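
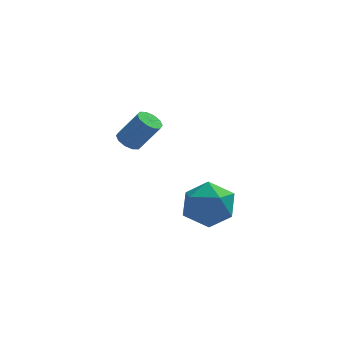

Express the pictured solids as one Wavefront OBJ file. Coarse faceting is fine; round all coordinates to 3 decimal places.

v 0.17 -3.575 -3.095
v 0.752 -2.607 -3.43
v 1.568 -3.993 -1.87
v 2.15 -3.025 -2.205
v 1.148 -2.928 -1.594
v 0.284 -2.669 -2.351
v 2.036 -3.931 -2.949
v 1.172 -3.672 -3.706
v 1.905 -2.827 -3.339
v 1.357 -2.207 -2.502
v 0.963 -4.393 -2.798
v 0.415 -3.773 -1.961
v -1.866 -3.872 1.17
v -1.487 -4.159 0.875
v -0.674 -4.296 2.056
v -1.054 -4.008 2.35
v -1.404 -3.823 0.857
v -0.591 -3.96 2.038
v -1.498 -3.506 0.959
v -0.686 -3.643 2.139
v -1.733 -3.328 1.141
v -0.92 -3.465 2.322
v -2.018 -3.358 1.334
v -1.206 -3.495 2.515
v -2.246 -3.584 1.464
v -1.433 -3.721 2.645
v -2.329 -3.92 1.482
v -1.516 -4.057 2.663
v -2.234 -4.237 1.381
v -1.422 -4.374 2.561
v -2 -4.415 1.198
v -1.187 -4.552 2.379
v -1.714 -4.385 1.005
v -0.902 -4.522 2.186
f 1 12 6
f 1 6 2
f 1 2 8
f 1 8 11
f 1 11 12
f 2 6 10
f 6 12 5
f 12 11 3
f 11 8 7
f 8 2 9
f 4 10 5
f 4 5 3
f 4 3 7
f 4 7 9
f 4 9 10
f 5 10 6
f 3 5 12
f 7 3 11
f 9 7 8
f 10 9 2
f 14 13 17
f 14 17 15
f 15 17 18
f 15 18 16
f 17 13 19
f 17 19 18
f 18 19 20
f 18 20 16
f 19 13 21
f 19 21 20
f 20 21 22
f 20 22 16
f 21 13 23
f 21 23 22
f 22 23 24
f 22 24 16
f 23 13 25
f 23 25 24
f 24 25 26
f 24 26 16
f 25 13 27
f 25 27 26
f 26 27 28
f 26 28 16
f 27 13 29
f 27 29 28
f 28 29 30
f 28 30 16
f 29 13 31
f 29 31 30
f 30 31 32
f 30 32 16
f 31 13 33
f 31 33 32
f 32 33 34
f 32 34 16
f 33 13 14
f 33 14 34
f 34 14 15
f 34 15 16



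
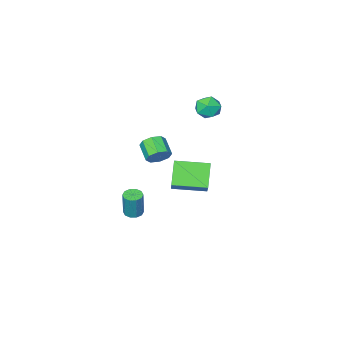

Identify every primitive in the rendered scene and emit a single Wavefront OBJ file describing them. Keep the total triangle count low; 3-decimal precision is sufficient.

v 1.246 -3.863 -4.565
v 1.812 -3.853 -4.633
v 2 -3.608 -3.022
v 1.434 -3.617 -2.955
v 1.692 -3.524 -4.669
v 1.881 -3.278 -3.059
v 1.402 -3.324 -4.666
v 1.59 -3.079 -3.055
v 1.052 -3.33 -4.624
v 1.241 -3.084 -3.013
v 0.776 -3.539 -4.56
v 0.965 -3.294 -2.949
v 0.68 -3.872 -4.498
v 0.868 -3.627 -2.887
v 0.799 -4.202 -4.461
v 0.988 -3.956 -2.851
v 1.09 -4.401 -4.465
v 1.278 -4.156 -2.854
v 1.439 -4.396 -4.507
v 1.628 -4.15 -2.896
v 1.715 -4.186 -4.571
v 1.904 -3.941 -2.96
v -2.908 -2.683 -3.835
v -3.669 -3.507 -2.572
v -2.122 -1.518 -2.602
v -2.884 -2.342 -1.338
v -1.316 -3.918 -3.682
v -2.078 -4.742 -2.418
v -0.531 -2.753 -2.448
v -1.292 -3.577 -1.185
v 2.985 1.192 3.196
v 3.256 0.808 2.677
v 3.005 -0.136 3.245
v 2.735 0.248 3.764
v 3.62 0.935 3.049
v 3.369 -0.009 3.617
v 3.612 1.213 3.507
v 3.361 0.269 4.075
v 3.237 1.479 3.783
v 2.987 0.534 4.351
v 2.715 1.576 3.715
v 2.464 0.632 4.283
v 2.351 1.449 3.343
v 2.1 0.505 3.911
v 2.359 1.171 2.885
v 2.108 0.227 3.453
v 2.733 0.906 2.609
v 2.483 -0.039 3.177
v -3.09 -1.703 3.488
v -2.467 -1.649 2.91
v -2.933 -3.071 3.53
v -2.31 -3.017 2.952
v -2.188 -2.714 3.739
v -2.286 -1.868 3.712
v -3.114 -2.852 2.728
v -3.212 -2.006 2.701
v -2.482 -2.359 2.44
v -1.91 -2.274 3.065
v -3.49 -2.446 3.375
v -2.918 -2.361 4
f 2 1 5
f 2 5 3
f 3 5 6
f 3 6 4
f 5 1 7
f 5 7 6
f 6 7 8
f 6 8 4
f 7 1 9
f 7 9 8
f 8 9 10
f 8 10 4
f 9 1 11
f 9 11 10
f 10 11 12
f 10 12 4
f 11 1 13
f 11 13 12
f 12 13 14
f 12 14 4
f 13 1 15
f 13 15 14
f 14 15 16
f 14 16 4
f 15 1 17
f 15 17 16
f 16 17 18
f 16 18 4
f 17 1 19
f 17 19 18
f 18 19 20
f 18 20 4
f 19 1 21
f 19 21 20
f 20 21 22
f 20 22 4
f 21 1 2
f 21 2 22
f 22 2 3
f 22 3 4
f 24 26 23
f 27 24 23
f 23 26 25
f 25 27 23
f 24 30 26
f 28 24 27
f 28 30 24
f 26 30 25
f 29 27 25
f 25 30 29
f 29 28 27
f 30 28 29
f 32 31 35
f 32 35 33
f 33 35 36
f 33 36 34
f 35 31 37
f 35 37 36
f 36 37 38
f 36 38 34
f 37 31 39
f 37 39 38
f 38 39 40
f 38 40 34
f 39 31 41
f 39 41 40
f 40 41 42
f 40 42 34
f 41 31 43
f 41 43 42
f 42 43 44
f 42 44 34
f 43 31 45
f 43 45 44
f 44 45 46
f 44 46 34
f 45 31 47
f 45 47 46
f 46 47 48
f 46 48 34
f 47 31 32
f 47 32 48
f 48 32 33
f 48 33 34
f 49 60 54
f 49 54 50
f 49 50 56
f 49 56 59
f 49 59 60
f 50 54 58
f 54 60 53
f 60 59 51
f 59 56 55
f 56 50 57
f 52 58 53
f 52 53 51
f 52 51 55
f 52 55 57
f 52 57 58
f 53 58 54
f 51 53 60
f 55 51 59
f 57 55 56
f 58 57 50



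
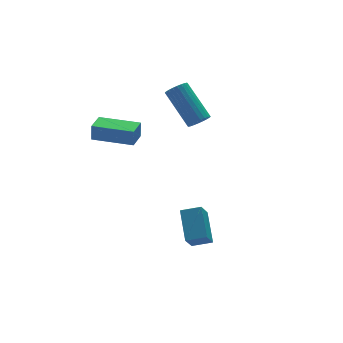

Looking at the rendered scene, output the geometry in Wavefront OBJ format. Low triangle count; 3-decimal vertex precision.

v -1.319 1.198 2.866
v -1.272 1.248 3.683
v -2.665 2.567 2.86
v -2.619 2.616 3.678
v -0.601 1.904 2.782
v -0.555 1.953 3.6
v -1.948 3.272 2.777
v -1.901 3.322 3.594
v -0.79 -2.982 -1.122
v -1.345 -3.416 -0.251
v -0.34 -1.723 -0.207
v -0.895 -2.157 0.664
v -0.025 -3.443 -0.864
v -0.58 -3.877 0.007
v 0.425 -2.184 0.051
v -0.13 -2.618 0.922
v 2.013 1.334 3.191
v 2.575 1.425 3.204
v 2.29 2.997 4.582
v 1.727 2.906 4.569
v 2.514 1.559 3.038
v 2.228 3.131 4.416
v 2.376 1.659 2.895
v 2.09 3.231 4.273
v 2.182 1.71 2.797
v 1.897 3.282 4.175
v 1.963 1.703 2.76
v 1.678 3.275 4.137
v 1.752 1.64 2.787
v 1.466 3.212 4.165
v 1.58 1.531 2.877
v 1.294 3.103 4.255
v 1.474 1.391 3.014
v 1.188 2.963 4.392
v 1.45 1.243 3.178
v 1.165 2.815 4.556
v 1.512 1.109 3.344
v 1.226 2.681 4.722
v 1.65 1.009 3.487
v 1.364 2.581 4.865
v 1.843 0.958 3.585
v 1.558 2.53 4.963
v 2.062 0.965 3.623
v 1.777 2.537 5
v 2.274 1.028 3.595
v 1.988 2.6 4.973
v 2.446 1.137 3.505
v 2.16 2.709 4.883
v 2.552 1.277 3.368
v 2.266 2.849 4.746
f 2 4 1
f 5 2 1
f 1 4 3
f 3 5 1
f 2 8 4
f 6 2 5
f 6 8 2
f 4 8 3
f 7 5 3
f 3 8 7
f 7 6 5
f 8 6 7
f 10 12 9
f 13 10 9
f 9 12 11
f 11 13 9
f 10 16 12
f 14 10 13
f 14 16 10
f 12 16 11
f 15 13 11
f 11 16 15
f 15 14 13
f 16 14 15
f 18 17 21
f 18 21 19
f 19 21 22
f 19 22 20
f 21 17 23
f 21 23 22
f 22 23 24
f 22 24 20
f 23 17 25
f 23 25 24
f 24 25 26
f 24 26 20
f 25 17 27
f 25 27 26
f 26 27 28
f 26 28 20
f 27 17 29
f 27 29 28
f 28 29 30
f 28 30 20
f 29 17 31
f 29 31 30
f 30 31 32
f 30 32 20
f 31 17 33
f 31 33 32
f 32 33 34
f 32 34 20
f 33 17 35
f 33 35 34
f 34 35 36
f 34 36 20
f 35 17 37
f 35 37 36
f 36 37 38
f 36 38 20
f 37 17 39
f 37 39 38
f 38 39 40
f 38 40 20
f 39 17 41
f 39 41 40
f 40 41 42
f 40 42 20
f 41 17 43
f 41 43 42
f 42 43 44
f 42 44 20
f 43 17 45
f 43 45 44
f 44 45 46
f 44 46 20
f 45 17 47
f 45 47 46
f 46 47 48
f 46 48 20
f 47 17 49
f 47 49 48
f 48 49 50
f 48 50 20
f 49 17 18
f 49 18 50
f 50 18 19
f 50 19 20



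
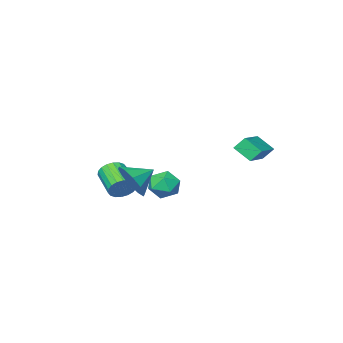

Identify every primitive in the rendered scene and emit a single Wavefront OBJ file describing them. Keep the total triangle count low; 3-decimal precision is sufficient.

v -4.947 2.959 -1.63
v -4.583 2.096 -0.945
v -3.333 4.055 -1.106
v -2.969 3.193 -0.421
v -4.511 2.627 -2.279
v -4.147 1.765 -1.594
v -2.897 3.724 -1.755
v -2.533 2.861 -1.07
v -0.704 1.016 -3.453
v 0.146 0.858 -3.123
v -0.506 -0.058 -4.477
v 0.344 -0.216 -4.147
v -0.397 -0.438 -3.64
v -0.519 0.226 -3.007
v 0.159 0.574 -4.593
v 0.037 1.238 -3.96
v 0.68 0.585 -3.828
v 0.336 -0.04 -3.239
v -0.696 0.84 -4.361
v -1.04 0.215 -3.772
v 1.118 -1.334 -4.342
v 1.554 -1.154 -3.747
v 1.218 -2.606 -3.062
v 0.782 -2.786 -3.658
v 1.249 -1.04 -3.654
v 0.914 -2.492 -2.969
v 0.918 -0.984 -3.698
v 0.583 -2.436 -3.013
v 0.627 -0.998 -3.869
v 0.292 -2.449 -3.185
v 0.433 -1.078 -4.135
v 0.098 -2.53 -3.45
v 0.375 -1.209 -4.441
v 0.039 -2.661 -3.756
v 0.463 -1.365 -4.728
v 0.128 -2.816 -4.043
v 0.682 -1.514 -4.938
v 0.346 -2.966 -4.253
v 0.986 -1.628 -5.031
v 0.651 -3.08 -4.346
v 1.317 -1.684 -4.987
v 0.982 -3.136 -4.302
v 1.608 -1.671 -4.815
v 1.273 -3.122 -4.131
v 1.802 -1.59 -4.55
v 1.467 -3.042 -3.865
v 1.861 -1.459 -4.244
v 1.525 -2.911 -3.559
v 1.772 -1.304 -3.957
v 1.437 -2.755 -3.272
v 2.731 1.9 -2.445
v 3.251 2.12 -1.513
v 1.589 2.1 -1.855
v 3.177 2.698 -1.851
v 2.932 2.971 -2.416
v 2.611 2.836 -2.992
v 2.335 2.343 -3.359
v 2.21 1.681 -3.377
v 2.284 1.103 -3.039
v 2.529 0.83 -2.474
v 2.85 0.965 -1.898
v 3.126 1.458 -1.531
f 2 4 1
f 5 2 1
f 1 4 3
f 3 5 1
f 2 8 4
f 6 2 5
f 6 8 2
f 4 8 3
f 7 5 3
f 3 8 7
f 7 6 5
f 8 6 7
f 9 20 14
f 9 14 10
f 9 10 16
f 9 16 19
f 9 19 20
f 10 14 18
f 14 20 13
f 20 19 11
f 19 16 15
f 16 10 17
f 12 18 13
f 12 13 11
f 12 11 15
f 12 15 17
f 12 17 18
f 13 18 14
f 11 13 20
f 15 11 19
f 17 15 16
f 18 17 10
f 22 21 25
f 22 25 23
f 23 25 26
f 23 26 24
f 25 21 27
f 25 27 26
f 26 27 28
f 26 28 24
f 27 21 29
f 27 29 28
f 28 29 30
f 28 30 24
f 29 21 31
f 29 31 30
f 30 31 32
f 30 32 24
f 31 21 33
f 31 33 32
f 32 33 34
f 32 34 24
f 33 21 35
f 33 35 34
f 34 35 36
f 34 36 24
f 35 21 37
f 35 37 36
f 36 37 38
f 36 38 24
f 37 21 39
f 37 39 38
f 38 39 40
f 38 40 24
f 39 21 41
f 39 41 40
f 40 41 42
f 40 42 24
f 41 21 43
f 41 43 42
f 42 43 44
f 42 44 24
f 43 21 45
f 43 45 44
f 44 45 46
f 44 46 24
f 45 21 47
f 45 47 46
f 46 47 48
f 46 48 24
f 47 21 49
f 47 49 48
f 48 49 50
f 48 50 24
f 49 21 22
f 49 22 50
f 50 22 23
f 50 23 24
f 52 51 54
f 52 54 53
f 54 51 55
f 54 55 53
f 55 51 56
f 55 56 53
f 56 51 57
f 56 57 53
f 57 51 58
f 57 58 53
f 58 51 59
f 58 59 53
f 59 51 60
f 59 60 53
f 60 51 61
f 60 61 53
f 61 51 62
f 61 62 53
f 62 51 52
f 62 52 53



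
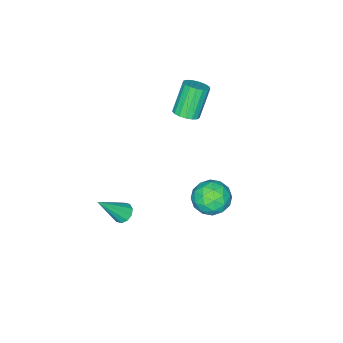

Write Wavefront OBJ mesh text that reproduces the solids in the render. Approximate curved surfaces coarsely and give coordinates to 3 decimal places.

v -2.627 -0.112 -3.407
v -1.938 -0.103 -2.67
v -1.942 -1.457 -4.03
v -1.253 -1.448 -3.293
v -2.216 -1.659 -3.08
v -2.64 -0.828 -2.695
v -1.24 -0.732 -4.005
v -1.664 0.099 -3.62
v -1.081 -0.486 -3.039
v -1.684 -1.058 -2.468
v -2.196 -0.502 -4.232
v -2.799 -1.074 -3.661
v -2.343 0.011 -2.984
v -1.537 -1.571 -3.716
v -2.104 -1.695 -3.591
v -1.698 -1.689 -3.158
v -2.756 -0.416 -2.998
v -2.35 -0.41 -2.565
v -2.514 -1.325 -2.806
v -1.53 -1.15 -4.135
v -1.124 -1.144 -3.702
v -2.182 0.129 -3.542
v -1.776 0.135 -3.109
v -1.366 -0.235 -3.894
v -1.434 -0.209 -2.767
v -1.031 -1 -3.134
v -1.023 -0.579 -3.552
v -1.272 -0.091 -3.326
v -1.788 -0.546 -2.431
v -1.385 -1.336 -2.798
v -1.952 -1.46 -2.673
v -2.201 -0.972 -2.446
v -1.284 -0.771 -2.649
v -2.495 -0.224 -3.902
v -2.092 -1.014 -4.269
v -1.679 -0.588 -4.254
v -1.928 -0.1 -4.027
v -2.849 -0.56 -3.566
v -2.446 -1.351 -3.933
v -2.608 -1.469 -3.374
v -2.857 -0.981 -3.148
v -2.596 -0.789 -4.051
v -2.392 -2.709 1.512
v -1.94 -2.344 1.805
v -2.817 -2.447 3.281
v -3.268 -2.811 2.988
v -2.146 -2.137 1.698
v -3.022 -2.239 3.174
v -2.407 -2.06 1.548
v -3.283 -2.163 3.024
v -2.665 -2.132 1.39
v -3.542 -2.234 2.866
v -2.861 -2.336 1.259
v -3.737 -2.439 2.736
v -2.949 -2.625 1.187
v -3.825 -2.728 2.664
v -2.909 -2.934 1.189
v -3.785 -3.037 2.666
v -2.751 -3.191 1.265
v -3.627 -3.294 2.742
v -2.511 -3.337 1.397
v -3.387 -3.44 2.874
v -2.243 -3.34 1.556
v -3.119 -3.443 3.033
v -2.01 -3.198 1.705
v -2.886 -3.3 3.181
v -1.864 -2.944 1.809
v -2.74 -3.046 3.285
v -1.839 -2.636 1.845
v -2.715 -2.738 3.322
v 1.538 -3.149 -3.275
v 1.978 -3.178 -3.62
v 2.622 -3.711 -1.845
v 1.967 -2.859 -3.486
v 1.792 -2.651 -3.272
v 1.52 -2.633 -3.059
v 1.255 -2.813 -2.928
v 1.097 -3.121 -2.93
v 1.108 -3.44 -3.063
v 1.283 -3.648 -3.277
v 1.555 -3.666 -3.491
v 1.821 -3.486 -3.621
f 1 38 17
f 38 12 41
f 17 41 6
f 38 41 17
f 1 17 13
f 17 6 18
f 13 18 2
f 17 18 13
f 1 13 22
f 13 2 23
f 22 23 8
f 13 23 22
f 1 22 34
f 22 8 37
f 34 37 11
f 22 37 34
f 1 34 38
f 34 11 42
f 38 42 12
f 34 42 38
f 2 18 29
f 18 6 32
f 29 32 10
f 18 32 29
f 6 41 19
f 41 12 40
f 19 40 5
f 41 40 19
f 12 42 39
f 42 11 35
f 39 35 3
f 42 35 39
f 11 37 36
f 37 8 24
f 36 24 7
f 37 24 36
f 8 23 28
f 23 2 25
f 28 25 9
f 23 25 28
f 4 30 16
f 30 10 31
f 16 31 5
f 30 31 16
f 4 16 14
f 16 5 15
f 14 15 3
f 16 15 14
f 4 14 21
f 14 3 20
f 21 20 7
f 14 20 21
f 4 21 26
f 21 7 27
f 26 27 9
f 21 27 26
f 4 26 30
f 26 9 33
f 30 33 10
f 26 33 30
f 5 31 19
f 31 10 32
f 19 32 6
f 31 32 19
f 3 15 39
f 15 5 40
f 39 40 12
f 15 40 39
f 7 20 36
f 20 3 35
f 36 35 11
f 20 35 36
f 9 27 28
f 27 7 24
f 28 24 8
f 27 24 28
f 10 33 29
f 33 9 25
f 29 25 2
f 33 25 29
f 44 43 47
f 44 47 45
f 45 47 48
f 45 48 46
f 47 43 49
f 47 49 48
f 48 49 50
f 48 50 46
f 49 43 51
f 49 51 50
f 50 51 52
f 50 52 46
f 51 43 53
f 51 53 52
f 52 53 54
f 52 54 46
f 53 43 55
f 53 55 54
f 54 55 56
f 54 56 46
f 55 43 57
f 55 57 56
f 56 57 58
f 56 58 46
f 57 43 59
f 57 59 58
f 58 59 60
f 58 60 46
f 59 43 61
f 59 61 60
f 60 61 62
f 60 62 46
f 61 43 63
f 61 63 62
f 62 63 64
f 62 64 46
f 63 43 65
f 63 65 64
f 64 65 66
f 64 66 46
f 65 43 67
f 65 67 66
f 66 67 68
f 66 68 46
f 67 43 69
f 67 69 68
f 68 69 70
f 68 70 46
f 69 43 44
f 69 44 70
f 70 44 45
f 70 45 46
f 72 71 74
f 72 74 73
f 74 71 75
f 74 75 73
f 75 71 76
f 75 76 73
f 76 71 77
f 76 77 73
f 77 71 78
f 77 78 73
f 78 71 79
f 78 79 73
f 79 71 80
f 79 80 73
f 80 71 81
f 80 81 73
f 81 71 82
f 81 82 73
f 82 71 72
f 82 72 73



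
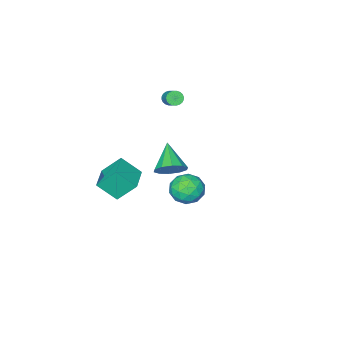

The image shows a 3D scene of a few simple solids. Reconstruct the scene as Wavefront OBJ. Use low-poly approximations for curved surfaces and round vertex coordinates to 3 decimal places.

v 2.347 -0.205 0.224
v 2.634 0.257 0.99
v 1.533 -1.475 1.296
v 2.113 0.465 0.84
v 1.681 0.416 0.454
v 1.504 0.13 -0.019
v 1.649 -0.284 -0.4
v 2.061 -0.668 -0.542
v 2.582 -0.876 -0.391
v 3.014 -0.827 -0.006
v 3.191 -0.541 0.468
v 3.046 -0.127 0.848
v 2.98 2.999 1.504
v 3.509 3.803 1.774
v 4.351 2.197 1.206
v 4.88 3.001 1.476
v 4.365 2.488 2.161
v 3.518 2.983 2.346
v 4.342 3.017 0.634
v 3.495 3.512 0.819
v 4.35 3.813 1.237
v 4.365 3.487 2.181
v 3.495 2.513 0.799
v 3.51 2.187 1.743
v 3.124 3.471 1.665
v 4.736 2.529 1.315
v 4.434 2.227 1.717
v 4.744 2.699 1.876
v 3.129 2.99 2.001
v 3.44 3.462 2.16
v 3.944 2.689 2.388
v 4.42 2.538 0.82
v 4.731 3.01 0.979
v 3.116 3.301 1.104
v 3.426 3.773 1.263
v 3.916 3.311 0.592
v 3.929 3.95 1.508
v 4.735 3.479 1.333
v 4.419 3.488 0.838
v 3.921 3.779 0.947
v 3.938 3.758 2.063
v 4.744 3.287 1.888
v 4.441 2.985 2.29
v 3.943 3.276 2.399
v 4.433 3.764 1.747
v 3.116 2.713 1.092
v 3.922 2.242 0.917
v 3.917 2.724 0.581
v 3.419 3.015 0.69
v 3.125 2.521 1.647
v 3.931 2.05 1.472
v 3.939 2.221 2.033
v 3.441 2.512 2.142
v 3.427 2.236 1.233
v 2.552 -4.182 -3.425
v 1.791 -3.378 -2.215
v 3.748 -3.12 -3.377
v 2.987 -2.316 -2.167
v 3.293 -5.064 -2.373
v 2.532 -4.26 -1.163
v 4.489 -4.002 -2.325
v 3.728 -3.198 -1.115
v -1.043 -4.307 2.135
v -0.662 -4.595 2.283
v -0.256 -3.701 2.974
v -0.637 -3.413 2.825
v -0.585 -4.508 2.126
v -0.18 -3.614 2.817
v -0.578 -4.391 1.971
v -0.172 -3.497 2.661
v -0.642 -4.261 1.84
v -0.236 -3.367 2.53
v -0.766 -4.138 1.754
v -0.361 -3.244 2.444
v -0.933 -4.041 1.726
v -0.528 -3.147 2.416
v -1.117 -3.984 1.76
v -0.711 -3.09 2.451
v -1.289 -3.976 1.852
v -0.883 -3.083 2.542
v -1.424 -4.019 1.986
v -1.018 -3.125 2.677
v -1.5 -4.106 2.143
v -1.095 -3.212 2.834
v -1.508 -4.223 2.299
v -1.102 -3.329 2.989
v -1.444 -4.353 2.43
v -1.038 -3.459 3.12
v -1.319 -4.476 2.516
v -0.914 -3.582 3.206
v -1.152 -4.573 2.544
v -0.747 -3.679 3.234
v -0.969 -4.63 2.509
v -0.563 -3.736 3.2
v -0.797 -4.637 2.418
v -0.391 -3.744 3.108
f 2 1 4
f 2 4 3
f 4 1 5
f 4 5 3
f 5 1 6
f 5 6 3
f 6 1 7
f 6 7 3
f 7 1 8
f 7 8 3
f 8 1 9
f 8 9 3
f 9 1 10
f 9 10 3
f 10 1 11
f 10 11 3
f 11 1 12
f 11 12 3
f 12 1 2
f 12 2 3
f 13 50 29
f 50 24 53
f 29 53 18
f 50 53 29
f 13 29 25
f 29 18 30
f 25 30 14
f 29 30 25
f 13 25 34
f 25 14 35
f 34 35 20
f 25 35 34
f 13 34 46
f 34 20 49
f 46 49 23
f 34 49 46
f 13 46 50
f 46 23 54
f 50 54 24
f 46 54 50
f 14 30 41
f 30 18 44
f 41 44 22
f 30 44 41
f 18 53 31
f 53 24 52
f 31 52 17
f 53 52 31
f 24 54 51
f 54 23 47
f 51 47 15
f 54 47 51
f 23 49 48
f 49 20 36
f 48 36 19
f 49 36 48
f 20 35 40
f 35 14 37
f 40 37 21
f 35 37 40
f 16 42 28
f 42 22 43
f 28 43 17
f 42 43 28
f 16 28 26
f 28 17 27
f 26 27 15
f 28 27 26
f 16 26 33
f 26 15 32
f 33 32 19
f 26 32 33
f 16 33 38
f 33 19 39
f 38 39 21
f 33 39 38
f 16 38 42
f 38 21 45
f 42 45 22
f 38 45 42
f 17 43 31
f 43 22 44
f 31 44 18
f 43 44 31
f 15 27 51
f 27 17 52
f 51 52 24
f 27 52 51
f 19 32 48
f 32 15 47
f 48 47 23
f 32 47 48
f 21 39 40
f 39 19 36
f 40 36 20
f 39 36 40
f 22 45 41
f 45 21 37
f 41 37 14
f 45 37 41
f 56 58 55
f 59 56 55
f 55 58 57
f 57 59 55
f 56 62 58
f 60 56 59
f 60 62 56
f 58 62 57
f 61 59 57
f 57 62 61
f 61 60 59
f 62 60 61
f 64 63 67
f 64 67 65
f 65 67 68
f 65 68 66
f 67 63 69
f 67 69 68
f 68 69 70
f 68 70 66
f 69 63 71
f 69 71 70
f 70 71 72
f 70 72 66
f 71 63 73
f 71 73 72
f 72 73 74
f 72 74 66
f 73 63 75
f 73 75 74
f 74 75 76
f 74 76 66
f 75 63 77
f 75 77 76
f 76 77 78
f 76 78 66
f 77 63 79
f 77 79 78
f 78 79 80
f 78 80 66
f 79 63 81
f 79 81 80
f 80 81 82
f 80 82 66
f 81 63 83
f 81 83 82
f 82 83 84
f 82 84 66
f 83 63 85
f 83 85 84
f 84 85 86
f 84 86 66
f 85 63 87
f 85 87 86
f 86 87 88
f 86 88 66
f 87 63 89
f 87 89 88
f 88 89 90
f 88 90 66
f 89 63 91
f 89 91 90
f 90 91 92
f 90 92 66
f 91 63 93
f 91 93 92
f 92 93 94
f 92 94 66
f 93 63 95
f 93 95 94
f 94 95 96
f 94 96 66
f 95 63 64
f 95 64 96
f 96 64 65
f 96 65 66



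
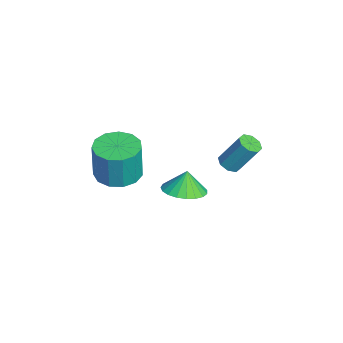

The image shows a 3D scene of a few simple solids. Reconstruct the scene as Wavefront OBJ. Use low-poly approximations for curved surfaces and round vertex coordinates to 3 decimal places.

v 1.426 -1.235 -1.694
v 2.08 -0.521 -1.635
v 1.174 -1.085 -0.706
v 1.748 -0.322 -1.75
v 1.361 -0.281 -1.856
v 0.985 -0.405 -1.933
v 0.685 -0.673 -1.969
v 0.514 -1.038 -1.957
v 0.5 -1.437 -1.9
v 0.646 -1.801 -1.807
v 0.928 -2.067 -1.694
v 1.295 -2.19 -1.582
v 1.685 -2.147 -1.489
v 2.03 -1.947 -1.431
v 2.271 -1.624 -1.419
v 2.366 -1.233 -1.454
v 2.298 -0.843 -1.531
v 1.919 0.545 0.327
v 2.365 0.772 0.123
v 2.587 1.581 1.509
v 2.141 1.355 1.713
v 2.025 0.995 0.048
v 2.247 1.804 1.433
v 1.623 0.955 0.136
v 1.845 1.764 1.521
v 1.395 0.674 0.336
v 1.617 1.483 1.722
v 1.473 0.319 0.531
v 1.695 1.128 1.917
v 1.813 0.096 0.607
v 2.035 0.905 1.992
v 2.215 0.136 0.519
v 2.437 0.945 1.904
v 2.443 0.417 0.318
v 2.665 1.226 1.704
v 1.694 -3.934 -0.128
v 2.691 -3.785 -0.189
v 2.803 -3.817 1.588
v 1.806 -3.966 1.648
v 2.453 -3.269 -0.164
v 2.566 -3.301 1.612
v 1.974 -2.964 -0.128
v 2.087 -2.996 1.648
v 1.406 -2.967 -0.093
v 1.519 -2.998 1.684
v 0.929 -3.277 -0.068
v 1.042 -3.308 1.708
v 0.695 -3.795 -0.062
v 0.808 -3.827 1.714
v 0.778 -4.358 -0.078
v 0.891 -4.39 1.699
v 1.152 -4.786 -0.109
v 1.265 -4.818 1.667
v 1.698 -4.944 -0.146
v 1.81 -4.976 1.63
v 2.242 -4.781 -0.178
v 2.354 -4.813 1.598
v 2.612 -4.349 -0.194
v 2.725 -4.381 1.582
f 2 1 4
f 2 4 3
f 4 1 5
f 4 5 3
f 5 1 6
f 5 6 3
f 6 1 7
f 6 7 3
f 7 1 8
f 7 8 3
f 8 1 9
f 8 9 3
f 9 1 10
f 9 10 3
f 10 1 11
f 10 11 3
f 11 1 12
f 11 12 3
f 12 1 13
f 12 13 3
f 13 1 14
f 13 14 3
f 14 1 15
f 14 15 3
f 15 1 16
f 15 16 3
f 16 1 17
f 16 17 3
f 17 1 2
f 17 2 3
f 19 18 22
f 19 22 20
f 20 22 23
f 20 23 21
f 22 18 24
f 22 24 23
f 23 24 25
f 23 25 21
f 24 18 26
f 24 26 25
f 25 26 27
f 25 27 21
f 26 18 28
f 26 28 27
f 27 28 29
f 27 29 21
f 28 18 30
f 28 30 29
f 29 30 31
f 29 31 21
f 30 18 32
f 30 32 31
f 31 32 33
f 31 33 21
f 32 18 34
f 32 34 33
f 33 34 35
f 33 35 21
f 34 18 19
f 34 19 35
f 35 19 20
f 35 20 21
f 37 36 40
f 37 40 38
f 38 40 41
f 38 41 39
f 40 36 42
f 40 42 41
f 41 42 43
f 41 43 39
f 42 36 44
f 42 44 43
f 43 44 45
f 43 45 39
f 44 36 46
f 44 46 45
f 45 46 47
f 45 47 39
f 46 36 48
f 46 48 47
f 47 48 49
f 47 49 39
f 48 36 50
f 48 50 49
f 49 50 51
f 49 51 39
f 50 36 52
f 50 52 51
f 51 52 53
f 51 53 39
f 52 36 54
f 52 54 53
f 53 54 55
f 53 55 39
f 54 36 56
f 54 56 55
f 55 56 57
f 55 57 39
f 56 36 58
f 56 58 57
f 57 58 59
f 57 59 39
f 58 36 37
f 58 37 59
f 59 37 38
f 59 38 39



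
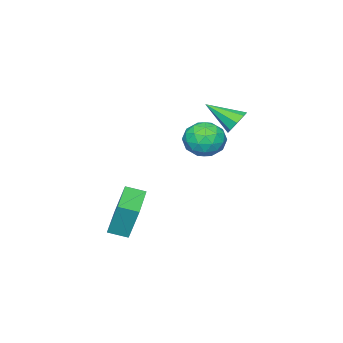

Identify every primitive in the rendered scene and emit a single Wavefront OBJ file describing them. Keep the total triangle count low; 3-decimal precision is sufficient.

v -1.964 3.2 1.264
v -1.388 3.602 1.554
v -1.416 1.7 2.256
v -1.871 3.639 1.877
v -2.408 3.419 1.84
v -2.685 3.07 1.466
v -2.54 2.798 0.974
v -2.057 2.76 0.651
v -1.52 2.981 0.687
v -1.243 3.329 1.062
v 2.504 0.654 -4.107
v 2.5 1.314 -2.219
v 4.21 1.659 -4.454
v 4.206 2.319 -2.566
v 3.054 -0.179 -3.814
v 3.05 0.481 -1.926
v 4.76 0.826 -4.161
v 4.756 1.486 -2.273
v -1.39 1.744 0.161
v -1.032 1.264 -0.816
v -3.088 1.056 -0.124
v -2.73 0.576 -1.101
v -2.352 0.179 -0.094
v -1.302 0.604 0.082
v -2.818 1.716 -1.022
v -1.768 2.141 -0.846
v -1.914 1.246 -1.547
v -1.626 0.296 -0.973
v -2.494 2.024 0.033
v -2.206 1.074 0.607
v -1.062 1.564 -0.303
v -3.058 0.756 -0.637
v -2.836 0.523 -0.046
v -2.625 0.24 -0.62
v -1.221 1.177 0.225
v -1.01 0.894 -0.349
v -1.786 0.257 0.075
v -3.11 1.426 -0.591
v -2.899 1.143 -1.165
v -1.495 2.08 -0.32
v -1.284 1.797 -0.894
v -2.334 2.063 -1.015
v -1.37 1.271 -1.306
v -2.368 0.867 -1.474
v -2.42 1.537 -1.427
v -1.803 1.787 -1.324
v -1.2 0.713 -0.969
v -2.198 0.309 -1.137
v -1.976 0.076 -0.545
v -1.359 0.326 -0.441
v -1.719 0.703 -1.399
v -1.922 2.011 0.197
v -2.92 1.607 0.029
v -2.761 1.994 -0.499
v -2.144 2.244 -0.395
v -1.752 1.453 0.534
v -2.75 1.049 0.366
v -2.317 0.533 0.384
v -1.7 0.783 0.487
v -2.401 1.617 0.459
f 2 1 4
f 2 4 3
f 4 1 5
f 4 5 3
f 5 1 6
f 5 6 3
f 6 1 7
f 6 7 3
f 7 1 8
f 7 8 3
f 8 1 9
f 8 9 3
f 9 1 10
f 9 10 3
f 10 1 2
f 10 2 3
f 12 14 11
f 15 12 11
f 11 14 13
f 13 15 11
f 12 18 14
f 16 12 15
f 16 18 12
f 14 18 13
f 17 15 13
f 13 18 17
f 17 16 15
f 18 16 17
f 19 56 35
f 56 30 59
f 35 59 24
f 56 59 35
f 19 35 31
f 35 24 36
f 31 36 20
f 35 36 31
f 19 31 40
f 31 20 41
f 40 41 26
f 31 41 40
f 19 40 52
f 40 26 55
f 52 55 29
f 40 55 52
f 19 52 56
f 52 29 60
f 56 60 30
f 52 60 56
f 20 36 47
f 36 24 50
f 47 50 28
f 36 50 47
f 24 59 37
f 59 30 58
f 37 58 23
f 59 58 37
f 30 60 57
f 60 29 53
f 57 53 21
f 60 53 57
f 29 55 54
f 55 26 42
f 54 42 25
f 55 42 54
f 26 41 46
f 41 20 43
f 46 43 27
f 41 43 46
f 22 48 34
f 48 28 49
f 34 49 23
f 48 49 34
f 22 34 32
f 34 23 33
f 32 33 21
f 34 33 32
f 22 32 39
f 32 21 38
f 39 38 25
f 32 38 39
f 22 39 44
f 39 25 45
f 44 45 27
f 39 45 44
f 22 44 48
f 44 27 51
f 48 51 28
f 44 51 48
f 23 49 37
f 49 28 50
f 37 50 24
f 49 50 37
f 21 33 57
f 33 23 58
f 57 58 30
f 33 58 57
f 25 38 54
f 38 21 53
f 54 53 29
f 38 53 54
f 27 45 46
f 45 25 42
f 46 42 26
f 45 42 46
f 28 51 47
f 51 27 43
f 47 43 20
f 51 43 47



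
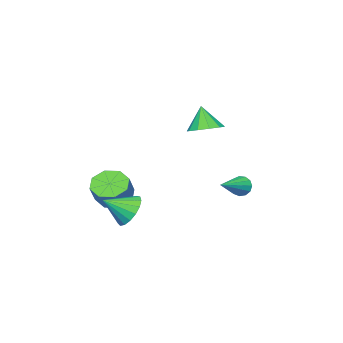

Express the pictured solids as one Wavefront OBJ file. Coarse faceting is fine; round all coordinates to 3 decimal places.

v -2.882 -0.166 0.653
v -2.323 0.491 0.974
v -3.098 -0.634 1.987
v -2.852 0.7 0.961
v -3.392 0.578 0.831
v -3.737 0.173 0.633
v -3.756 -0.363 0.443
v -3.441 -0.823 0.332
v -2.912 -1.032 0.344
v -2.372 -0.911 0.474
v -2.027 -0.505 0.673
v -2.008 0.03 0.863
v 1.001 -2.563 -3.08
v 1.423 -1.887 -3.634
v 2.202 -1.522 -2.593
v 1.779 -2.197 -2.04
v 0.825 -1.629 -3.277
v 1.604 -1.264 -2.236
v 0.33 -1.918 -2.805
v 1.109 -1.553 -1.764
v 0.228 -2.584 -2.494
v 1.007 -2.219 -1.454
v 0.578 -3.238 -2.527
v 1.357 -2.873 -1.486
v 1.176 -3.496 -2.884
v 1.955 -3.131 -1.843
v 1.671 -3.207 -3.356
v 2.45 -2.842 -2.315
v 1.773 -2.541 -3.666
v 2.552 -2.176 -2.626
v -0.542 3.694 -1.432
v -0.343 3.439 -1.925
v 1.142 3.806 -0.808
v -0.343 3.766 -1.982
v -0.407 4.071 -1.865
v -0.513 4.256 -1.611
v -0.629 4.263 -1.299
v -0.717 4.089 -1.03
v -0.75 3.79 -0.888
v -0.717 3.461 -0.919
v -0.628 3.206 -1.112
v -0.513 3.106 -1.407
v -0.406 3.192 -1.71
v 2.878 -0.044 -2.869
v 3.187 -0.476 -3.681
v 3.842 -0.816 -2.091
v 3.459 -0.101 -3.644
v 3.597 0.287 -3.43
v 3.571 0.599 -3.088
v 3.386 0.764 -2.695
v 3.085 0.744 -2.343
v 2.736 0.544 -2.111
v 2.42 0.208 -2.052
v 2.209 -0.185 -2.181
v 2.152 -0.545 -2.468
v 2.26 -0.791 -2.846
v 2.511 -0.866 -3.23
v 2.845 -0.752 -3.531
f 2 1 4
f 2 4 3
f 4 1 5
f 4 5 3
f 5 1 6
f 5 6 3
f 6 1 7
f 6 7 3
f 7 1 8
f 7 8 3
f 8 1 9
f 8 9 3
f 9 1 10
f 9 10 3
f 10 1 11
f 10 11 3
f 11 1 12
f 11 12 3
f 12 1 2
f 12 2 3
f 14 13 17
f 14 17 15
f 15 17 18
f 15 18 16
f 17 13 19
f 17 19 18
f 18 19 20
f 18 20 16
f 19 13 21
f 19 21 20
f 20 21 22
f 20 22 16
f 21 13 23
f 21 23 22
f 22 23 24
f 22 24 16
f 23 13 25
f 23 25 24
f 24 25 26
f 24 26 16
f 25 13 27
f 25 27 26
f 26 27 28
f 26 28 16
f 27 13 29
f 27 29 28
f 28 29 30
f 28 30 16
f 29 13 14
f 29 14 30
f 30 14 15
f 30 15 16
f 32 31 34
f 32 34 33
f 34 31 35
f 34 35 33
f 35 31 36
f 35 36 33
f 36 31 37
f 36 37 33
f 37 31 38
f 37 38 33
f 38 31 39
f 38 39 33
f 39 31 40
f 39 40 33
f 40 31 41
f 40 41 33
f 41 31 42
f 41 42 33
f 42 31 43
f 42 43 33
f 43 31 32
f 43 32 33
f 45 44 47
f 45 47 46
f 47 44 48
f 47 48 46
f 48 44 49
f 48 49 46
f 49 44 50
f 49 50 46
f 50 44 51
f 50 51 46
f 51 44 52
f 51 52 46
f 52 44 53
f 52 53 46
f 53 44 54
f 53 54 46
f 54 44 55
f 54 55 46
f 55 44 56
f 55 56 46
f 56 44 57
f 56 57 46
f 57 44 58
f 57 58 46
f 58 44 45
f 58 45 46



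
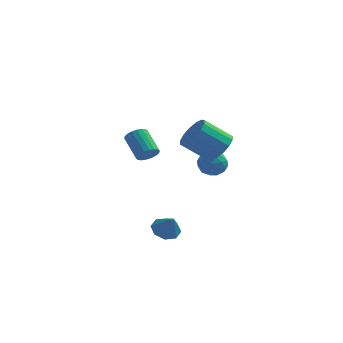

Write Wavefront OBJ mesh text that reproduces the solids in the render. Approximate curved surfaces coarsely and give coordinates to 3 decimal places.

v -0.351 2.325 0.123
v 0.006 2.911 -0.153
v -0.971 4.021 0.942
v -1.329 3.435 1.217
v -0.252 2.882 -0.354
v -1.23 3.992 0.741
v -0.531 2.743 -0.461
v -1.508 3.853 0.634
v -0.774 2.521 -0.453
v -1.751 3.631 0.642
v -0.933 2.26 -0.33
v -1.91 3.37 0.765
v -0.977 2.012 -0.118
v -1.954 3.122 0.977
v -0.897 1.826 0.142
v -1.874 2.936 1.237
v -0.709 1.739 0.398
v -1.686 2.849 1.493
v -0.45 1.768 0.599
v -1.428 2.878 1.694
v -0.172 1.907 0.706
v -1.149 3.017 1.801
v 0.071 2.129 0.698
v -0.906 3.239 1.793
v 0.23 2.39 0.575
v -0.747 3.5 1.67
v 0.274 2.638 0.363
v -0.703 3.748 1.458
v 0.194 2.824 0.103
v -0.783 3.934 1.198
v 4.641 -1.614 2.825
v 5.363 -1.845 3.622
v 3.861 -2.218 4.873
v 3.139 -1.986 4.075
v 5.264 -1.286 3.67
v 3.762 -1.659 4.921
v 4.998 -0.815 3.491
v 3.496 -1.188 4.742
v 4.637 -0.558 3.134
v 3.135 -0.931 4.385
v 4.277 -0.584 2.694
v 2.775 -0.957 3.945
v 4.014 -0.886 2.289
v 2.512 -1.258 3.54
v 3.919 -1.382 2.027
v 2.417 -1.755 3.278
v 4.018 -1.941 1.979
v 2.516 -2.314 3.23
v 4.284 -2.412 2.158
v 2.782 -2.785 3.409
v 4.645 -2.669 2.515
v 3.143 -3.042 3.766
v 5.005 -2.643 2.955
v 3.503 -3.016 4.206
v 5.268 -2.342 3.36
v 3.766 -2.714 4.611
v 3.732 2.626 -0.628
v 4.421 2.1 -0.223
v 2.659 1.8 0.123
v 3.348 1.274 0.528
v 3.24 2.192 0.774
v 3.903 2.703 0.31
v 3.177 1.197 -0.41
v 3.84 1.708 -0.874
v 4.078 1.217 -0.088
v 4.117 1.832 0.644
v 2.963 2.068 -0.744
v 3.002 2.683 -0.012
v 4.17 2.436 -0.491
v 2.91 1.464 0.391
v 2.846 2.004 0.536
v 3.251 1.695 0.774
v 3.866 2.79 -0.178
v 4.271 2.481 0.06
v 3.577 2.535 0.646
v 2.809 1.419 -0.16
v 3.214 1.11 0.078
v 3.829 2.205 -0.874
v 4.234 1.896 -0.636
v 3.503 1.365 -0.746
v 4.374 1.607 -0.174
v 3.744 1.122 0.267
v 3.643 1.077 -0.284
v 4.032 1.377 -0.557
v 4.397 1.969 0.256
v 3.767 1.483 0.697
v 3.703 2.023 0.842
v 4.092 2.323 0.57
v 4.195 1.45 0.335
v 3.313 2.417 -0.797
v 2.683 1.931 -0.356
v 2.988 1.577 -0.67
v 3.377 1.877 -0.942
v 3.336 2.778 -0.367
v 2.706 2.293 0.074
v 3.048 2.523 0.457
v 3.437 2.823 0.184
v 2.885 2.45 -0.435
v 1.451 -1.09 -4.126
v 2.115 -1.453 -4.633
v 2.029 -1.67 -2.954
v 2.276 -0.818 -4.397
v 1.955 -0.342 -4.004
v 1.338 -0.304 -3.681
v 0.788 -0.727 -3.62
v 0.627 -1.362 -3.855
v 0.948 -1.838 -4.249
v 1.564 -1.876 -4.571
f 2 1 5
f 2 5 3
f 3 5 6
f 3 6 4
f 5 1 7
f 5 7 6
f 6 7 8
f 6 8 4
f 7 1 9
f 7 9 8
f 8 9 10
f 8 10 4
f 9 1 11
f 9 11 10
f 10 11 12
f 10 12 4
f 11 1 13
f 11 13 12
f 12 13 14
f 12 14 4
f 13 1 15
f 13 15 14
f 14 15 16
f 14 16 4
f 15 1 17
f 15 17 16
f 16 17 18
f 16 18 4
f 17 1 19
f 17 19 18
f 18 19 20
f 18 20 4
f 19 1 21
f 19 21 20
f 20 21 22
f 20 22 4
f 21 1 23
f 21 23 22
f 22 23 24
f 22 24 4
f 23 1 25
f 23 25 24
f 24 25 26
f 24 26 4
f 25 1 27
f 25 27 26
f 26 27 28
f 26 28 4
f 27 1 29
f 27 29 28
f 28 29 30
f 28 30 4
f 29 1 2
f 29 2 30
f 30 2 3
f 30 3 4
f 32 31 35
f 32 35 33
f 33 35 36
f 33 36 34
f 35 31 37
f 35 37 36
f 36 37 38
f 36 38 34
f 37 31 39
f 37 39 38
f 38 39 40
f 38 40 34
f 39 31 41
f 39 41 40
f 40 41 42
f 40 42 34
f 41 31 43
f 41 43 42
f 42 43 44
f 42 44 34
f 43 31 45
f 43 45 44
f 44 45 46
f 44 46 34
f 45 31 47
f 45 47 46
f 46 47 48
f 46 48 34
f 47 31 49
f 47 49 48
f 48 49 50
f 48 50 34
f 49 31 51
f 49 51 50
f 50 51 52
f 50 52 34
f 51 31 53
f 51 53 52
f 52 53 54
f 52 54 34
f 53 31 55
f 53 55 54
f 54 55 56
f 54 56 34
f 55 31 32
f 55 32 56
f 56 32 33
f 56 33 34
f 57 94 73
f 94 68 97
f 73 97 62
f 94 97 73
f 57 73 69
f 73 62 74
f 69 74 58
f 73 74 69
f 57 69 78
f 69 58 79
f 78 79 64
f 69 79 78
f 57 78 90
f 78 64 93
f 90 93 67
f 78 93 90
f 57 90 94
f 90 67 98
f 94 98 68
f 90 98 94
f 58 74 85
f 74 62 88
f 85 88 66
f 74 88 85
f 62 97 75
f 97 68 96
f 75 96 61
f 97 96 75
f 68 98 95
f 98 67 91
f 95 91 59
f 98 91 95
f 67 93 92
f 93 64 80
f 92 80 63
f 93 80 92
f 64 79 84
f 79 58 81
f 84 81 65
f 79 81 84
f 60 86 72
f 86 66 87
f 72 87 61
f 86 87 72
f 60 72 70
f 72 61 71
f 70 71 59
f 72 71 70
f 60 70 77
f 70 59 76
f 77 76 63
f 70 76 77
f 60 77 82
f 77 63 83
f 82 83 65
f 77 83 82
f 60 82 86
f 82 65 89
f 86 89 66
f 82 89 86
f 61 87 75
f 87 66 88
f 75 88 62
f 87 88 75
f 59 71 95
f 71 61 96
f 95 96 68
f 71 96 95
f 63 76 92
f 76 59 91
f 92 91 67
f 76 91 92
f 65 83 84
f 83 63 80
f 84 80 64
f 83 80 84
f 66 89 85
f 89 65 81
f 85 81 58
f 89 81 85
f 100 99 102
f 100 102 101
f 102 99 103
f 102 103 101
f 103 99 104
f 103 104 101
f 104 99 105
f 104 105 101
f 105 99 106
f 105 106 101
f 106 99 107
f 106 107 101
f 107 99 108
f 107 108 101
f 108 99 100
f 108 100 101



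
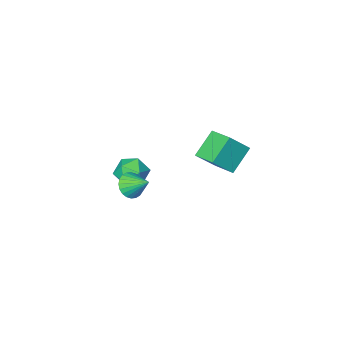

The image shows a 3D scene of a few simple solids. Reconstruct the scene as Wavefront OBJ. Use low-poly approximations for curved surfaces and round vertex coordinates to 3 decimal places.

v 1.953 -2.723 -3.32
v 2.477 -3.398 -3.096
v 1.403 -3.502 -4.384
v 1.927 -4.177 -4.16
v 1.265 -3.937 -3.627
v 1.605 -3.455 -2.97
v 2.275 -3.445 -4.51
v 2.615 -2.963 -3.853
v 2.676 -3.844 -3.832
v 2.051 -4.148 -3.286
v 1.829 -2.752 -4.194
v 1.204 -3.056 -3.648
v 3.584 -0.586 -2.06
v 3.831 -0.901 -1.51
v 3.236 0.326 -1.38
v 4.043 -0.762 -1.589
v 4.184 -0.595 -1.739
v 4.235 -0.428 -1.939
v 4.186 -0.284 -2.157
v 4.046 -0.187 -2.36
v 3.835 -0.15 -2.517
v 3.587 -0.18 -2.605
v 3.338 -0.272 -2.609
v 3.126 -0.411 -2.53
v 2.985 -0.577 -2.38
v 2.934 -0.745 -2.18
v 2.983 -0.888 -1.962
v 3.123 -0.986 -1.759
v 3.334 -1.023 -1.602
v 3.582 -0.993 -1.514
v -1.885 -2.582 -4.258
v -2.983 -2.926 -3.22
v -2.004 -1.292 -3.957
v -3.102 -1.636 -2.918
v -0.898 -2.724 -3.262
v -1.996 -3.068 -2.223
v -1.017 -1.434 -2.96
v -2.115 -1.778 -1.922
f 1 12 6
f 1 6 2
f 1 2 8
f 1 8 11
f 1 11 12
f 2 6 10
f 6 12 5
f 12 11 3
f 11 8 7
f 8 2 9
f 4 10 5
f 4 5 3
f 4 3 7
f 4 7 9
f 4 9 10
f 5 10 6
f 3 5 12
f 7 3 11
f 9 7 8
f 10 9 2
f 14 13 16
f 14 16 15
f 16 13 17
f 16 17 15
f 17 13 18
f 17 18 15
f 18 13 19
f 18 19 15
f 19 13 20
f 19 20 15
f 20 13 21
f 20 21 15
f 21 13 22
f 21 22 15
f 22 13 23
f 22 23 15
f 23 13 24
f 23 24 15
f 24 13 25
f 24 25 15
f 25 13 26
f 25 26 15
f 26 13 27
f 26 27 15
f 27 13 28
f 27 28 15
f 28 13 29
f 28 29 15
f 29 13 30
f 29 30 15
f 30 13 14
f 30 14 15
f 32 34 31
f 35 32 31
f 31 34 33
f 33 35 31
f 32 38 34
f 36 32 35
f 36 38 32
f 34 38 33
f 37 35 33
f 33 38 37
f 37 36 35
f 38 36 37



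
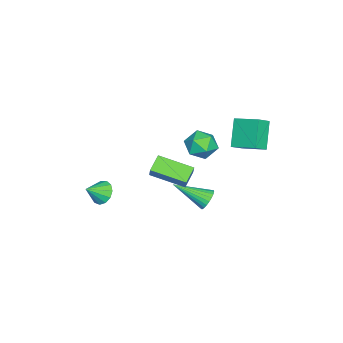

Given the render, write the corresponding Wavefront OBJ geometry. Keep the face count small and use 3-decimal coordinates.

v 1.379 -2.933 -0.799
v 1.9 -2.852 -1.288
v 2.081 -3.487 -0.141
v 1.923 -2.531 -1.042
v 1.774 -2.337 -0.719
v 1.499 -2.332 -0.421
v 1.185 -2.519 -0.242
v 0.933 -2.837 -0.241
v 0.823 -3.185 -0.416
v 0.889 -3.454 -0.713
v 1.11 -3.557 -1.037
v 1.417 -3.462 -1.285
v 1.711 -3.2 -1.379
v -1.904 1.955 1.357
v -1.421 1.434 0.764
v -2.179 0.746 2.196
v -1.696 0.225 1.603
v -1.261 0.847 2.132
v -1.091 1.594 1.614
v -2.509 0.586 1.346
v -2.339 1.333 0.828
v -1.795 0.588 0.757
v -1.024 0.749 1.243
v -2.576 1.431 1.717
v -1.805 1.592 2.203
v -2.806 2.999 3.064
v -2.135 2.637 3.577
v -2.464 4.33 3.556
v -1.792 3.968 4.07
v -1.728 3.192 1.79
v -1.056 2.83 2.304
v -1.385 4.523 2.283
v -0.714 4.161 2.796
v 2.783 0.043 2.4
v 1.96 0.149 2.883
v 2.737 1.802 1.934
v 1.914 1.908 2.417
v 3.246 0.252 3.143
v 2.423 0.358 3.626
v 3.2 2.011 2.677
v 2.377 2.117 3.16
v -0.149 1.982 -1.216
v 0.397 1.903 -1.519
v 0.109 0.278 -0.304
v 0.471 2.022 -1.317
v 0.451 2.135 -1.1
v 0.339 2.225 -0.901
v 0.153 2.278 -0.749
v -0.08 2.286 -0.668
v -0.322 2.247 -0.671
v -0.539 2.168 -0.757
v -0.696 2.061 -0.913
v -0.77 1.942 -1.115
v -0.749 1.829 -1.332
v -0.638 1.739 -1.532
v -0.451 1.686 -1.683
v -0.219 1.678 -1.764
v 0.024 1.717 -1.761
v 0.24 1.796 -1.675
f 2 1 4
f 2 4 3
f 4 1 5
f 4 5 3
f 5 1 6
f 5 6 3
f 6 1 7
f 6 7 3
f 7 1 8
f 7 8 3
f 8 1 9
f 8 9 3
f 9 1 10
f 9 10 3
f 10 1 11
f 10 11 3
f 11 1 12
f 11 12 3
f 12 1 13
f 12 13 3
f 13 1 2
f 13 2 3
f 14 25 19
f 14 19 15
f 14 15 21
f 14 21 24
f 14 24 25
f 15 19 23
f 19 25 18
f 25 24 16
f 24 21 20
f 21 15 22
f 17 23 18
f 17 18 16
f 17 16 20
f 17 20 22
f 17 22 23
f 18 23 19
f 16 18 25
f 20 16 24
f 22 20 21
f 23 22 15
f 27 29 26
f 30 27 26
f 26 29 28
f 28 30 26
f 27 33 29
f 31 27 30
f 31 33 27
f 29 33 28
f 32 30 28
f 28 33 32
f 32 31 30
f 33 31 32
f 35 37 34
f 38 35 34
f 34 37 36
f 36 38 34
f 35 41 37
f 39 35 38
f 39 41 35
f 37 41 36
f 40 38 36
f 36 41 40
f 40 39 38
f 41 39 40
f 43 42 45
f 43 45 44
f 45 42 46
f 45 46 44
f 46 42 47
f 46 47 44
f 47 42 48
f 47 48 44
f 48 42 49
f 48 49 44
f 49 42 50
f 49 50 44
f 50 42 51
f 50 51 44
f 51 42 52
f 51 52 44
f 52 42 53
f 52 53 44
f 53 42 54
f 53 54 44
f 54 42 55
f 54 55 44
f 55 42 56
f 55 56 44
f 56 42 57
f 56 57 44
f 57 42 58
f 57 58 44
f 58 42 59
f 58 59 44
f 59 42 43
f 59 43 44



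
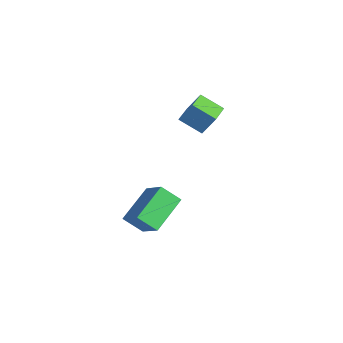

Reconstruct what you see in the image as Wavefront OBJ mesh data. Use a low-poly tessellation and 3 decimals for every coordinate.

v 2.487 1.887 0.303
v 1.84 1.173 0.893
v 1.616 2.619 0.231
v 0.968 1.905 0.821
v 2.792 2.335 1.179
v 2.144 1.621 1.769
v 1.92 3.067 1.107
v 1.273 2.353 1.697
v 2.476 -0.613 -4.756
v 2.093 -1.304 -4.064
v 1.671 0.726 -3.862
v 1.289 0.035 -3.17
v 3.611 -0.455 -3.97
v 3.229 -1.146 -3.278
v 2.807 0.884 -3.076
v 2.424 0.193 -2.384
f 2 4 1
f 5 2 1
f 1 4 3
f 3 5 1
f 2 8 4
f 6 2 5
f 6 8 2
f 4 8 3
f 7 5 3
f 3 8 7
f 7 6 5
f 8 6 7
f 10 12 9
f 13 10 9
f 9 12 11
f 11 13 9
f 10 16 12
f 14 10 13
f 14 16 10
f 12 16 11
f 15 13 11
f 11 16 15
f 15 14 13
f 16 14 15



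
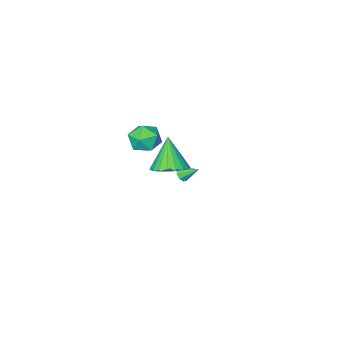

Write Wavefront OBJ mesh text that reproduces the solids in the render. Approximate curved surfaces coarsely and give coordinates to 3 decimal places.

v 1.721 3.422 2.547
v 2.643 3.013 2.593
v 1.279 2.618 4.233
v 2.701 3.383 2.784
v 2.59 3.759 2.934
v 2.329 4.077 3.018
v 1.962 4.281 3.019
v 1.553 4.337 2.939
v 1.174 4.235 2.791
v 0.889 3.992 2.601
v 0.748 3.651 2.401
v 0.775 3.27 2.227
v 0.965 2.915 2.108
v 1.286 2.648 2.064
v 1.683 2.515 2.104
v 2.085 2.538 2.221
v 2.425 2.715 2.394
v -3.109 -2.363 -3.963
v -2.71 -2.062 -3.985
v -3.651 -1.597 -3.317
v -2.922 -1.994 -4.244
v -3.222 -2.098 -4.372
v -3.468 -2.326 -4.309
v -3.547 -2.572 -4.084
v -3.42 -2.72 -3.802
v -3.148 -2.7 -3.596
v -2.857 -2.524 -3.562
v -2.684 -2.272 -3.715
v 0.815 1.434 2.875
v 1.252 1.655 3.697
v 1.808 0.265 2.663
v 2.245 0.486 3.485
v 1.359 0.124 3.496
v 0.746 0.846 3.627
v 2.314 1.074 2.733
v 1.701 1.796 2.864
v 2.178 1.433 3.61
v 1.588 0.845 4.081
v 1.472 1.075 2.279
v 0.882 0.487 2.75
f 2 1 4
f 2 4 3
f 4 1 5
f 4 5 3
f 5 1 6
f 5 6 3
f 6 1 7
f 6 7 3
f 7 1 8
f 7 8 3
f 8 1 9
f 8 9 3
f 9 1 10
f 9 10 3
f 10 1 11
f 10 11 3
f 11 1 12
f 11 12 3
f 12 1 13
f 12 13 3
f 13 1 14
f 13 14 3
f 14 1 15
f 14 15 3
f 15 1 16
f 15 16 3
f 16 1 17
f 16 17 3
f 17 1 2
f 17 2 3
f 19 18 21
f 19 21 20
f 21 18 22
f 21 22 20
f 22 18 23
f 22 23 20
f 23 18 24
f 23 24 20
f 24 18 25
f 24 25 20
f 25 18 26
f 25 26 20
f 26 18 27
f 26 27 20
f 27 18 28
f 27 28 20
f 28 18 19
f 28 19 20
f 29 40 34
f 29 34 30
f 29 30 36
f 29 36 39
f 29 39 40
f 30 34 38
f 34 40 33
f 40 39 31
f 39 36 35
f 36 30 37
f 32 38 33
f 32 33 31
f 32 31 35
f 32 35 37
f 32 37 38
f 33 38 34
f 31 33 40
f 35 31 39
f 37 35 36
f 38 37 30



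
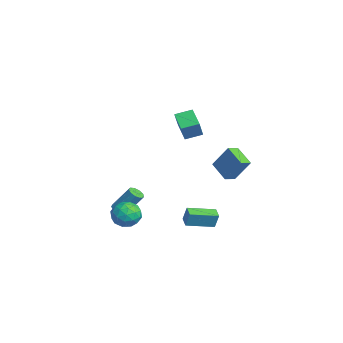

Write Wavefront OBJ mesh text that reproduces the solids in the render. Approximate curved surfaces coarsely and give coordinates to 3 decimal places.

v -2.132 -2.515 -4.376
v -1.593 -2.66 -4.421
v -1.189 -1.629 -2.889
v -1.728 -1.485 -2.844
v -1.659 -2.339 -4.619
v -1.256 -1.308 -3.087
v -1.947 -2.1 -4.704
v -1.543 -1.07 -3.172
v -2.321 -2.056 -4.635
v -1.917 -1.026 -3.103
v -2.607 -2.227 -4.445
v -2.203 -1.196 -2.913
v -2.67 -2.532 -4.223
v -2.267 -1.502 -2.691
v -2.482 -2.83 -4.072
v -2.078 -1.799 -2.54
v -2.13 -2.98 -4.064
v -1.726 -1.95 -2.532
v -1.778 -2.913 -4.202
v -1.375 -1.883 -2.669
v 1.631 0.729 2.911
v 0.421 0.607 3.583
v 1.697 1.802 3.222
v 0.486 1.681 3.894
v 2.334 0.339 4.106
v 1.123 0.218 4.778
v 2.399 1.413 4.417
v 1.189 1.291 5.089
v 1.141 0.721 -3.935
v 1.362 0.92 -2.928
v 1.107 2.518 -4.282
v 1.327 2.716 -3.275
v 1.933 0.704 -4.105
v 2.153 0.902 -3.098
v 1.898 2.5 -4.452
v 2.119 2.699 -3.445
v -1.213 -2.119 -3.782
v -0.533 -1.564 -4.303
v -0.067 -3.276 -3.517
v 0.613 -2.721 -4.038
v 0.278 -2.396 -3.131
v -0.431 -1.681 -3.295
v -0.169 -3.159 -4.525
v -0.878 -2.444 -4.689
v 0.112 -2.207 -4.762
v 0.388 -1.736 -3.901
v -0.988 -3.104 -3.919
v -0.712 -2.633 -3.058
v -0.974 -1.74 -4.066
v 0.374 -3.1 -3.754
v 0.177 -2.909 -3.221
v 0.576 -2.583 -3.527
v -0.914 -1.809 -3.473
v -0.514 -1.483 -3.78
v -0.037 -1.972 -3.091
v -0.086 -3.357 -4.04
v 0.314 -3.031 -4.347
v -1.176 -2.257 -4.293
v -0.777 -1.931 -4.599
v -0.563 -2.868 -4.729
v -0.195 -1.792 -4.642
v 0.479 -2.472 -4.486
v 0.019 -2.729 -4.772
v -0.398 -2.309 -4.869
v -0.033 -1.515 -4.136
v 0.641 -2.195 -3.98
v 0.444 -2.004 -3.447
v 0.027 -1.584 -3.543
v 0.346 -1.893 -4.405
v -1.241 -2.645 -3.84
v -0.567 -3.325 -3.684
v -0.627 -3.256 -4.277
v -1.044 -2.836 -4.373
v -1.079 -2.368 -3.334
v -0.405 -3.048 -3.178
v -0.202 -2.531 -2.951
v -0.619 -2.111 -3.048
v -0.946 -2.947 -3.415
v 2.531 3.533 -0.246
v 2.909 2.832 -0.012
v 1.273 3.09 0.462
v 1.651 2.389 0.696
v 3.089 4.331 1.244
v 3.467 3.63 1.478
v 1.831 3.888 1.952
v 2.209 3.187 2.186
f 2 1 5
f 2 5 3
f 3 5 6
f 3 6 4
f 5 1 7
f 5 7 6
f 6 7 8
f 6 8 4
f 7 1 9
f 7 9 8
f 8 9 10
f 8 10 4
f 9 1 11
f 9 11 10
f 10 11 12
f 10 12 4
f 11 1 13
f 11 13 12
f 12 13 14
f 12 14 4
f 13 1 15
f 13 15 14
f 14 15 16
f 14 16 4
f 15 1 17
f 15 17 16
f 16 17 18
f 16 18 4
f 17 1 19
f 17 19 18
f 18 19 20
f 18 20 4
f 19 1 2
f 19 2 20
f 20 2 3
f 20 3 4
f 22 24 21
f 25 22 21
f 21 24 23
f 23 25 21
f 22 28 24
f 26 22 25
f 26 28 22
f 24 28 23
f 27 25 23
f 23 28 27
f 27 26 25
f 28 26 27
f 30 32 29
f 33 30 29
f 29 32 31
f 31 33 29
f 30 36 32
f 34 30 33
f 34 36 30
f 32 36 31
f 35 33 31
f 31 36 35
f 35 34 33
f 36 34 35
f 37 74 53
f 74 48 77
f 53 77 42
f 74 77 53
f 37 53 49
f 53 42 54
f 49 54 38
f 53 54 49
f 37 49 58
f 49 38 59
f 58 59 44
f 49 59 58
f 37 58 70
f 58 44 73
f 70 73 47
f 58 73 70
f 37 70 74
f 70 47 78
f 74 78 48
f 70 78 74
f 38 54 65
f 54 42 68
f 65 68 46
f 54 68 65
f 42 77 55
f 77 48 76
f 55 76 41
f 77 76 55
f 48 78 75
f 78 47 71
f 75 71 39
f 78 71 75
f 47 73 72
f 73 44 60
f 72 60 43
f 73 60 72
f 44 59 64
f 59 38 61
f 64 61 45
f 59 61 64
f 40 66 52
f 66 46 67
f 52 67 41
f 66 67 52
f 40 52 50
f 52 41 51
f 50 51 39
f 52 51 50
f 40 50 57
f 50 39 56
f 57 56 43
f 50 56 57
f 40 57 62
f 57 43 63
f 62 63 45
f 57 63 62
f 40 62 66
f 62 45 69
f 66 69 46
f 62 69 66
f 41 67 55
f 67 46 68
f 55 68 42
f 67 68 55
f 39 51 75
f 51 41 76
f 75 76 48
f 51 76 75
f 43 56 72
f 56 39 71
f 72 71 47
f 56 71 72
f 45 63 64
f 63 43 60
f 64 60 44
f 63 60 64
f 46 69 65
f 69 45 61
f 65 61 38
f 69 61 65
f 80 82 79
f 83 80 79
f 79 82 81
f 81 83 79
f 80 86 82
f 84 80 83
f 84 86 80
f 82 86 81
f 85 83 81
f 81 86 85
f 85 84 83
f 86 84 85



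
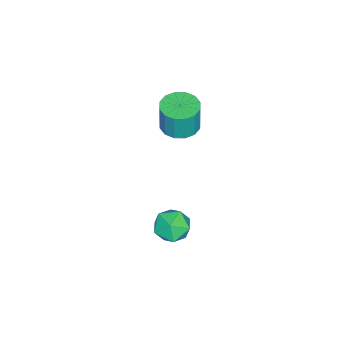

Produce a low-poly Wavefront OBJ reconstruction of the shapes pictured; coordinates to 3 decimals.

v 3.345 1.041 -2.351
v 4.129 0.546 -2.869
v 2.391 -0.386 -2.431
v 3.175 -0.881 -2.949
v 3.295 -0.623 -1.926
v 3.885 0.259 -1.877
v 2.635 -0.099 -3.423
v 3.225 0.783 -3.374
v 3.69 -0.158 -3.532
v 4.098 -0.482 -2.607
v 2.422 0.642 -2.693
v 2.83 0.318 -1.768
v -3.118 -2.333 -1.598
v -2.137 -2.731 -1.652
v -2.021 -2.684 0.124
v -3.002 -2.287 0.178
v -2.071 -2.187 -1.67
v -1.954 -2.14 0.105
v -2.286 -1.682 -1.67
v -2.169 -1.635 0.106
v -2.723 -1.351 -1.65
v -2.606 -1.304 0.126
v -3.267 -1.284 -1.616
v -3.15 -1.237 0.16
v -3.77 -1.498 -1.577
v -3.654 -1.451 0.199
v -4.099 -1.936 -1.544
v -3.983 -1.889 0.232
v -4.166 -2.48 -1.525
v -4.049 -2.433 0.25
v -3.951 -2.985 -1.526
v -3.834 -2.938 0.25
v -3.514 -3.316 -1.546
v -3.397 -3.269 0.23
v -2.97 -3.383 -1.58
v -2.853 -3.336 0.196
v -2.466 -3.169 -1.619
v -2.35 -3.122 0.157
f 1 12 6
f 1 6 2
f 1 2 8
f 1 8 11
f 1 11 12
f 2 6 10
f 6 12 5
f 12 11 3
f 11 8 7
f 8 2 9
f 4 10 5
f 4 5 3
f 4 3 7
f 4 7 9
f 4 9 10
f 5 10 6
f 3 5 12
f 7 3 11
f 9 7 8
f 10 9 2
f 14 13 17
f 14 17 15
f 15 17 18
f 15 18 16
f 17 13 19
f 17 19 18
f 18 19 20
f 18 20 16
f 19 13 21
f 19 21 20
f 20 21 22
f 20 22 16
f 21 13 23
f 21 23 22
f 22 23 24
f 22 24 16
f 23 13 25
f 23 25 24
f 24 25 26
f 24 26 16
f 25 13 27
f 25 27 26
f 26 27 28
f 26 28 16
f 27 13 29
f 27 29 28
f 28 29 30
f 28 30 16
f 29 13 31
f 29 31 30
f 30 31 32
f 30 32 16
f 31 13 33
f 31 33 32
f 32 33 34
f 32 34 16
f 33 13 35
f 33 35 34
f 34 35 36
f 34 36 16
f 35 13 37
f 35 37 36
f 36 37 38
f 36 38 16
f 37 13 14
f 37 14 38
f 38 14 15
f 38 15 16



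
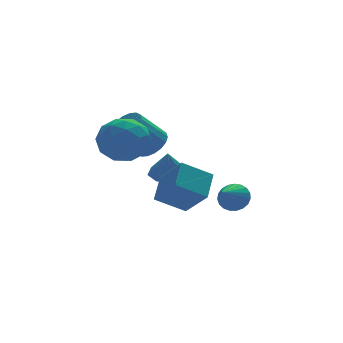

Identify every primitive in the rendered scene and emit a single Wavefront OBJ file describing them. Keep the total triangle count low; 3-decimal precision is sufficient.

v 2.485 -0.101 -1.044
v 2.879 -0.736 -1.267
v 1.455 -1.039 -0.196
v 3.031 -0.655 -0.992
v 3.089 -0.478 -0.727
v 3.043 -0.236 -0.516
v 2.899 0.029 -0.396
v 2.685 0.272 -0.389
v 2.435 0.45 -0.495
v 2.194 0.533 -0.695
v 2.004 0.506 -0.956
v 1.896 0.374 -1.232
v 1.89 0.16 -1.476
v 1.987 -0.099 -1.645
v 2.17 -0.359 -1.71
v 2.408 -0.574 -1.66
v 2.658 -0.708 -1.503
v -0.485 -3.9 0.983
v -1.795 -3.583 1.769
v -0.927 -2.656 -0.255
v -2.237 -2.339 0.531
v 0.237 -2.861 1.769
v -1.073 -2.544 2.555
v -0.205 -1.617 0.531
v -1.515 -1.3 1.317
v -2.331 1.06 2.85
v -1.782 0.493 3.834
v -3.558 -0.553 2.606
v -3.009 -1.12 3.59
v -3.733 -0.103 3.771
v -2.975 0.894 3.922
v -2.365 -0.954 2.518
v -1.607 0.043 2.669
v -1.803 -0.752 3.629
v -2.648 -0.225 4.404
v -2.692 0.165 2.036
v -3.537 0.692 2.811
v -1.949 0.918 3.363
v -3.391 -0.978 3.077
v -3.817 -0.38 3.183
v -3.494 -0.713 3.762
v -2.65 1.154 3.415
v -2.327 0.821 3.994
v -3.474 0.471 3.957
v -3.013 -0.881 2.446
v -2.69 -1.214 3.025
v -1.846 0.653 2.678
v -1.523 0.32 3.257
v -1.866 -0.531 2.483
v -1.638 -0.147 3.821
v -2.36 -1.095 3.678
v -1.981 -0.997 3.048
v -1.535 -0.411 3.136
v -2.135 0.163 4.277
v -2.857 -0.785 4.134
v -3.282 -0.188 4.24
v -2.836 0.398 4.328
v -2.148 -0.569 4.156
v -2.483 0.725 2.306
v -3.205 -0.223 2.163
v -2.504 -0.458 2.112
v -2.058 0.128 2.2
v -2.98 1.035 2.762
v -3.702 0.087 2.619
v -3.805 0.351 3.304
v -3.359 0.937 3.392
v -3.192 0.509 2.284
v -0.119 1.146 0.408
v 0.785 0.937 0.469
v -0.281 0.834 1.732
v 0.654 1.621 0.615
v 0.07 2.027 0.639
v -0.625 1.918 0.528
v -1.023 1.356 0.347
v -0.891 0.672 0.201
v -0.307 0.266 0.177
v 0.387 0.375 0.288
v -0.385 2.429 1.776
v 0.176 1.935 2.277
v -1.093 1.838 3.605
v -1.655 2.331 3.104
v 0.264 2.31 2.388
v -1.005 2.212 3.716
v 0.223 2.708 2.378
v -1.047 2.611 3.706
v 0.061 3.051 2.248
v -1.208 2.954 3.577
v -0.189 3.271 2.025
v -1.458 3.173 3.354
v -0.478 3.324 1.753
v -1.747 3.226 3.081
v -0.748 3.199 1.485
v -2.018 3.102 2.814
v -0.947 2.922 1.275
v -2.216 2.825 2.603
v -1.035 2.548 1.164
v -2.304 2.45 2.492
v -0.993 2.149 1.174
v -2.263 2.052 2.502
v -0.832 1.806 1.303
v -2.101 1.709 2.632
v -0.582 1.587 1.526
v -1.851 1.489 2.855
v -0.293 1.534 1.799
v -1.562 1.436 3.127
v -0.022 1.658 2.066
v -1.292 1.561 3.395
f 2 1 4
f 2 4 3
f 4 1 5
f 4 5 3
f 5 1 6
f 5 6 3
f 6 1 7
f 6 7 3
f 7 1 8
f 7 8 3
f 8 1 9
f 8 9 3
f 9 1 10
f 9 10 3
f 10 1 11
f 10 11 3
f 11 1 12
f 11 12 3
f 12 1 13
f 12 13 3
f 13 1 14
f 13 14 3
f 14 1 15
f 14 15 3
f 15 1 16
f 15 16 3
f 16 1 17
f 16 17 3
f 17 1 2
f 17 2 3
f 19 21 18
f 22 19 18
f 18 21 20
f 20 22 18
f 19 25 21
f 23 19 22
f 23 25 19
f 21 25 20
f 24 22 20
f 20 25 24
f 24 23 22
f 25 23 24
f 26 63 42
f 63 37 66
f 42 66 31
f 63 66 42
f 26 42 38
f 42 31 43
f 38 43 27
f 42 43 38
f 26 38 47
f 38 27 48
f 47 48 33
f 38 48 47
f 26 47 59
f 47 33 62
f 59 62 36
f 47 62 59
f 26 59 63
f 59 36 67
f 63 67 37
f 59 67 63
f 27 43 54
f 43 31 57
f 54 57 35
f 43 57 54
f 31 66 44
f 66 37 65
f 44 65 30
f 66 65 44
f 37 67 64
f 67 36 60
f 64 60 28
f 67 60 64
f 36 62 61
f 62 33 49
f 61 49 32
f 62 49 61
f 33 48 53
f 48 27 50
f 53 50 34
f 48 50 53
f 29 55 41
f 55 35 56
f 41 56 30
f 55 56 41
f 29 41 39
f 41 30 40
f 39 40 28
f 41 40 39
f 29 39 46
f 39 28 45
f 46 45 32
f 39 45 46
f 29 46 51
f 46 32 52
f 51 52 34
f 46 52 51
f 29 51 55
f 51 34 58
f 55 58 35
f 51 58 55
f 30 56 44
f 56 35 57
f 44 57 31
f 56 57 44
f 28 40 64
f 40 30 65
f 64 65 37
f 40 65 64
f 32 45 61
f 45 28 60
f 61 60 36
f 45 60 61
f 34 52 53
f 52 32 49
f 53 49 33
f 52 49 53
f 35 58 54
f 58 34 50
f 54 50 27
f 58 50 54
f 69 68 71
f 69 71 70
f 71 68 72
f 71 72 70
f 72 68 73
f 72 73 70
f 73 68 74
f 73 74 70
f 74 68 75
f 74 75 70
f 75 68 76
f 75 76 70
f 76 68 77
f 76 77 70
f 77 68 69
f 77 69 70
f 79 78 82
f 79 82 80
f 80 82 83
f 80 83 81
f 82 78 84
f 82 84 83
f 83 84 85
f 83 85 81
f 84 78 86
f 84 86 85
f 85 86 87
f 85 87 81
f 86 78 88
f 86 88 87
f 87 88 89
f 87 89 81
f 88 78 90
f 88 90 89
f 89 90 91
f 89 91 81
f 90 78 92
f 90 92 91
f 91 92 93
f 91 93 81
f 92 78 94
f 92 94 93
f 93 94 95
f 93 95 81
f 94 78 96
f 94 96 95
f 95 96 97
f 95 97 81
f 96 78 98
f 96 98 97
f 97 98 99
f 97 99 81
f 98 78 100
f 98 100 99
f 99 100 101
f 99 101 81
f 100 78 102
f 100 102 101
f 101 102 103
f 101 103 81
f 102 78 104
f 102 104 103
f 103 104 105
f 103 105 81
f 104 78 106
f 104 106 105
f 105 106 107
f 105 107 81
f 106 78 79
f 106 79 107
f 107 79 80
f 107 80 81



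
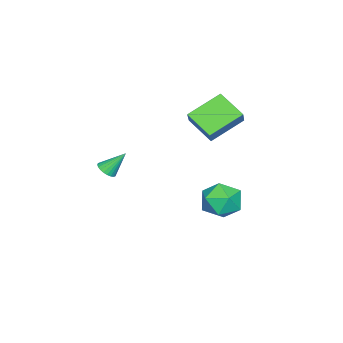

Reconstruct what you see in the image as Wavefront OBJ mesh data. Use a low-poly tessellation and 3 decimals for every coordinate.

v -2.256 2.107 -3.091
v -1.251 2.706 -2.881
v -1.509 0.554 -2.239
v -0.504 1.153 -2.029
v -1.5 1.445 -1.452
v -1.962 2.404 -1.978
v -0.798 0.856 -3.142
v -1.26 1.815 -3.668
v -0.35 1.932 -2.913
v -0.784 2.296 -1.869
v -1.976 0.964 -3.251
v -2.41 1.328 -2.207
v -2.569 2.264 2.653
v -3.06 0.865 3.504
v -1.805 2.528 3.527
v -2.296 1.128 4.378
v -1.104 1.172 1.702
v -1.595 -0.228 2.553
v -0.34 1.435 2.576
v -0.831 0.036 3.427
v 3.143 -2.3 1.163
v 3.523 -2.547 1.492
v 2.717 -1.5 2.257
v 3.638 -2.378 1.414
v 3.677 -2.198 1.297
v 3.636 -2.033 1.16
v 3.519 -1.908 1.024
v 3.345 -1.844 0.909
v 3.14 -1.848 0.832
v 2.936 -1.922 0.806
v 2.764 -2.053 0.834
v 2.649 -2.221 0.913
v 2.609 -2.402 1.029
v 2.651 -2.567 1.166
v 2.768 -2.691 1.303
v 2.942 -2.756 1.418
v 3.146 -2.751 1.495
v 3.351 -2.678 1.521
f 1 12 6
f 1 6 2
f 1 2 8
f 1 8 11
f 1 11 12
f 2 6 10
f 6 12 5
f 12 11 3
f 11 8 7
f 8 2 9
f 4 10 5
f 4 5 3
f 4 3 7
f 4 7 9
f 4 9 10
f 5 10 6
f 3 5 12
f 7 3 11
f 9 7 8
f 10 9 2
f 14 16 13
f 17 14 13
f 13 16 15
f 15 17 13
f 14 20 16
f 18 14 17
f 18 20 14
f 16 20 15
f 19 17 15
f 15 20 19
f 19 18 17
f 20 18 19
f 22 21 24
f 22 24 23
f 24 21 25
f 24 25 23
f 25 21 26
f 25 26 23
f 26 21 27
f 26 27 23
f 27 21 28
f 27 28 23
f 28 21 29
f 28 29 23
f 29 21 30
f 29 30 23
f 30 21 31
f 30 31 23
f 31 21 32
f 31 32 23
f 32 21 33
f 32 33 23
f 33 21 34
f 33 34 23
f 34 21 35
f 34 35 23
f 35 21 36
f 35 36 23
f 36 21 37
f 36 37 23
f 37 21 38
f 37 38 23
f 38 21 22
f 38 22 23



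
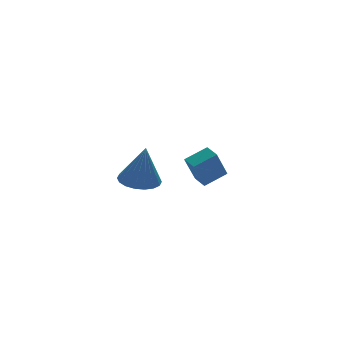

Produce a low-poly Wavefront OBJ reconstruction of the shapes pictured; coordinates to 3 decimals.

v 2.453 0.83 -2.56
v 1.753 0.579 -1.032
v 2.398 1.7 -2.442
v 1.698 1.449 -0.914
v 3.662 0.831 -2.006
v 2.962 0.58 -0.478
v 3.607 1.701 -1.888
v 2.907 1.45 -0.36
v -2.908 -3.518 0.945
v -2.322 -2.748 1.009
v -2.732 -3.822 2.975
v -2.713 -2.576 1.069
v -3.143 -2.591 1.104
v -3.527 -2.789 1.108
v -3.788 -3.132 1.079
v -3.875 -3.551 1.024
v -3.77 -3.964 0.953
v -3.495 -4.288 0.881
v -3.103 -4.461 0.821
v -2.673 -4.446 0.786
v -2.29 -4.248 0.782
v -2.029 -3.905 0.811
v -1.942 -3.486 0.866
v -2.047 -3.073 0.937
f 2 4 1
f 5 2 1
f 1 4 3
f 3 5 1
f 2 8 4
f 6 2 5
f 6 8 2
f 4 8 3
f 7 5 3
f 3 8 7
f 7 6 5
f 8 6 7
f 10 9 12
f 10 12 11
f 12 9 13
f 12 13 11
f 13 9 14
f 13 14 11
f 14 9 15
f 14 15 11
f 15 9 16
f 15 16 11
f 16 9 17
f 16 17 11
f 17 9 18
f 17 18 11
f 18 9 19
f 18 19 11
f 19 9 20
f 19 20 11
f 20 9 21
f 20 21 11
f 21 9 22
f 21 22 11
f 22 9 23
f 22 23 11
f 23 9 24
f 23 24 11
f 24 9 10
f 24 10 11



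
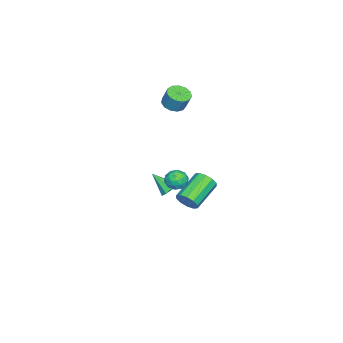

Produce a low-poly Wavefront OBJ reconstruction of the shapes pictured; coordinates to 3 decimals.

v -4.084 0.042 3.393
v -3.449 -0.253 3.391
v -3.262 0.143 4.345
v -3.896 0.438 4.347
v -3.405 0.106 3.233
v -3.218 0.502 4.188
v -3.577 0.445 3.126
v -3.39 0.841 4.081
v -3.909 0.656 3.104
v -3.722 1.051 4.059
v -4.297 0.672 3.174
v -4.11 1.067 4.128
v -4.617 0.488 3.313
v -4.43 0.884 4.267
v -4.768 0.162 3.477
v -4.581 0.558 4.431
v -4.701 -0.201 3.615
v -4.514 0.195 4.569
v -4.438 -0.487 3.682
v -4.251 -0.092 4.636
v -4.063 -0.606 3.657
v -3.876 -0.21 4.612
v -3.694 -0.518 3.549
v -3.507 -0.122 4.503
v 1.844 2.912 1.146
v 2.132 2.587 1.647
v 1.068 2.173 1.113
v 1.356 1.848 1.614
v 1.073 2.437 1.721
v 1.552 2.894 1.741
v 1.648 1.866 1.019
v 2.127 2.323 1.039
v 2.011 1.941 1.568
v 1.656 2.294 2.002
v 1.544 2.466 0.758
v 1.189 2.819 1.192
v 2.056 2.814 1.399
v 1.144 1.946 1.361
v 0.978 2.292 1.424
v 1.147 2.101 1.718
v 1.715 2.995 1.455
v 1.885 2.804 1.749
v 1.262 2.716 1.792
v 1.315 1.956 1.011
v 1.485 1.765 1.305
v 2.053 2.659 1.042
v 2.222 2.468 1.336
v 1.938 2.044 0.968
v 2.154 2.244 1.647
v 1.698 1.809 1.628
v 1.869 1.82 1.278
v 2.151 2.088 1.29
v 1.945 2.451 1.902
v 1.489 2.017 1.883
v 1.323 2.363 1.946
v 1.605 2.632 1.958
v 1.874 2.071 1.856
v 1.711 2.743 0.877
v 1.255 2.309 0.858
v 1.595 2.128 0.802
v 1.877 2.397 0.814
v 1.502 2.951 1.132
v 1.046 2.516 1.113
v 1.049 2.672 1.47
v 1.331 2.94 1.482
v 1.326 2.689 0.904
v -3.078 1.195 -3.571
v -2.857 0.89 -2.957
v -4.54 1.361 -2.115
v -4.762 1.665 -2.729
v -2.734 1.317 -2.951
v -4.417 1.788 -2.109
v -2.743 1.698 -3.181
v -4.426 2.169 -2.339
v -2.879 1.886 -3.56
v -4.563 2.357 -2.718
v -3.092 1.81 -3.944
v -4.776 2.281 -3.102
v -3.3 1.499 -4.185
v -4.983 1.97 -3.343
v -3.423 1.072 -4.191
v -5.106 1.543 -3.349
v -3.414 0.691 -3.961
v -5.097 1.162 -3.119
v -3.277 0.503 -3.582
v -4.961 0.974 -2.74
v -3.064 0.579 -3.198
v -4.748 1.05 -2.356
v -1.374 0.869 -1.604
v -1.008 1.17 -1.253
v -1.446 -0.169 -0.636
v -1.441 1.271 -1.177
v -1.835 1.136 -1.352
v -1.959 0.844 -1.674
v -1.74 0.567 -1.955
v -1.306 0.466 -2.03
v -0.912 0.601 -1.856
v -0.788 0.893 -1.534
f 2 1 5
f 2 5 3
f 3 5 6
f 3 6 4
f 5 1 7
f 5 7 6
f 6 7 8
f 6 8 4
f 7 1 9
f 7 9 8
f 8 9 10
f 8 10 4
f 9 1 11
f 9 11 10
f 10 11 12
f 10 12 4
f 11 1 13
f 11 13 12
f 12 13 14
f 12 14 4
f 13 1 15
f 13 15 14
f 14 15 16
f 14 16 4
f 15 1 17
f 15 17 16
f 16 17 18
f 16 18 4
f 17 1 19
f 17 19 18
f 18 19 20
f 18 20 4
f 19 1 21
f 19 21 20
f 20 21 22
f 20 22 4
f 21 1 23
f 21 23 22
f 22 23 24
f 22 24 4
f 23 1 2
f 23 2 24
f 24 2 3
f 24 3 4
f 25 62 41
f 62 36 65
f 41 65 30
f 62 65 41
f 25 41 37
f 41 30 42
f 37 42 26
f 41 42 37
f 25 37 46
f 37 26 47
f 46 47 32
f 37 47 46
f 25 46 58
f 46 32 61
f 58 61 35
f 46 61 58
f 25 58 62
f 58 35 66
f 62 66 36
f 58 66 62
f 26 42 53
f 42 30 56
f 53 56 34
f 42 56 53
f 30 65 43
f 65 36 64
f 43 64 29
f 65 64 43
f 36 66 63
f 66 35 59
f 63 59 27
f 66 59 63
f 35 61 60
f 61 32 48
f 60 48 31
f 61 48 60
f 32 47 52
f 47 26 49
f 52 49 33
f 47 49 52
f 28 54 40
f 54 34 55
f 40 55 29
f 54 55 40
f 28 40 38
f 40 29 39
f 38 39 27
f 40 39 38
f 28 38 45
f 38 27 44
f 45 44 31
f 38 44 45
f 28 45 50
f 45 31 51
f 50 51 33
f 45 51 50
f 28 50 54
f 50 33 57
f 54 57 34
f 50 57 54
f 29 55 43
f 55 34 56
f 43 56 30
f 55 56 43
f 27 39 63
f 39 29 64
f 63 64 36
f 39 64 63
f 31 44 60
f 44 27 59
f 60 59 35
f 44 59 60
f 33 51 52
f 51 31 48
f 52 48 32
f 51 48 52
f 34 57 53
f 57 33 49
f 53 49 26
f 57 49 53
f 68 67 71
f 68 71 69
f 69 71 72
f 69 72 70
f 71 67 73
f 71 73 72
f 72 73 74
f 72 74 70
f 73 67 75
f 73 75 74
f 74 75 76
f 74 76 70
f 75 67 77
f 75 77 76
f 76 77 78
f 76 78 70
f 77 67 79
f 77 79 78
f 78 79 80
f 78 80 70
f 79 67 81
f 79 81 80
f 80 81 82
f 80 82 70
f 81 67 83
f 81 83 82
f 82 83 84
f 82 84 70
f 83 67 85
f 83 85 84
f 84 85 86
f 84 86 70
f 85 67 87
f 85 87 86
f 86 87 88
f 86 88 70
f 87 67 68
f 87 68 88
f 88 68 69
f 88 69 70
f 90 89 92
f 90 92 91
f 92 89 93
f 92 93 91
f 93 89 94
f 93 94 91
f 94 89 95
f 94 95 91
f 95 89 96
f 95 96 91
f 96 89 97
f 96 97 91
f 97 89 98
f 97 98 91
f 98 89 90
f 98 90 91

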